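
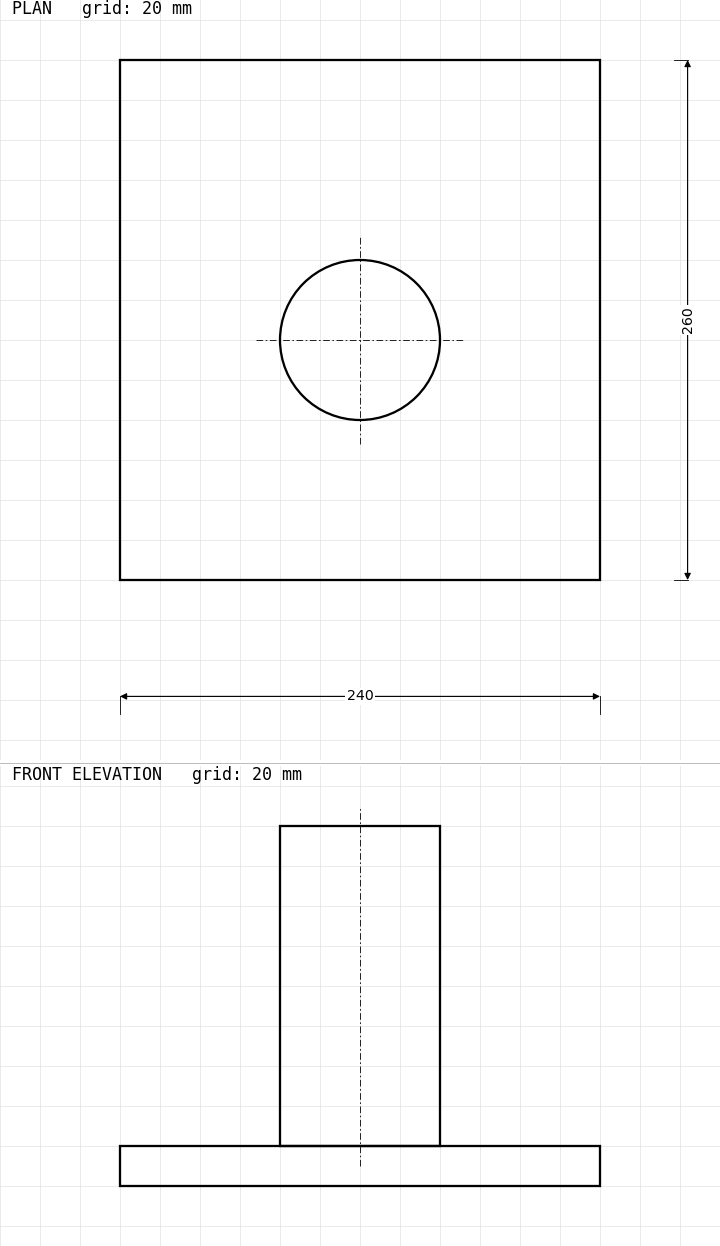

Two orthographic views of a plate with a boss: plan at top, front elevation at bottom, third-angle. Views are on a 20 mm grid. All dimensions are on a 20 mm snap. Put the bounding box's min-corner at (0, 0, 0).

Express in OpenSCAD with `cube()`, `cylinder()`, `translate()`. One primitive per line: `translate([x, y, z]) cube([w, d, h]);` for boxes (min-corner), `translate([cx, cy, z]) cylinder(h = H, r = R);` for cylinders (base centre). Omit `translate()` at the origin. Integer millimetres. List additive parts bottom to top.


cube([240, 260, 20]);
translate([120, 120, 20]) cylinder(h = 160, r = 40);


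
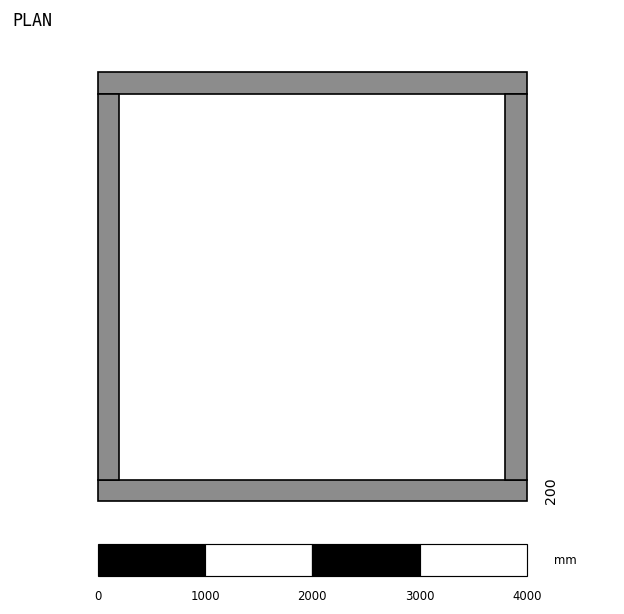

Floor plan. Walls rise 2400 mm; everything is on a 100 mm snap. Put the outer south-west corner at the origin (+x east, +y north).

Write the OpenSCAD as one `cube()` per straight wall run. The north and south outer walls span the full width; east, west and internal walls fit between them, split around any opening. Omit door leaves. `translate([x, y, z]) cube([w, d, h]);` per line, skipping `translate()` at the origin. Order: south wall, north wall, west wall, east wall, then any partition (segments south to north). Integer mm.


cube([4000, 200, 2400]);
translate([0, 3800, 0]) cube([4000, 200, 2400]);
translate([0, 200, 0]) cube([200, 3600, 2400]);
translate([3800, 200, 0]) cube([200, 3600, 2400]);


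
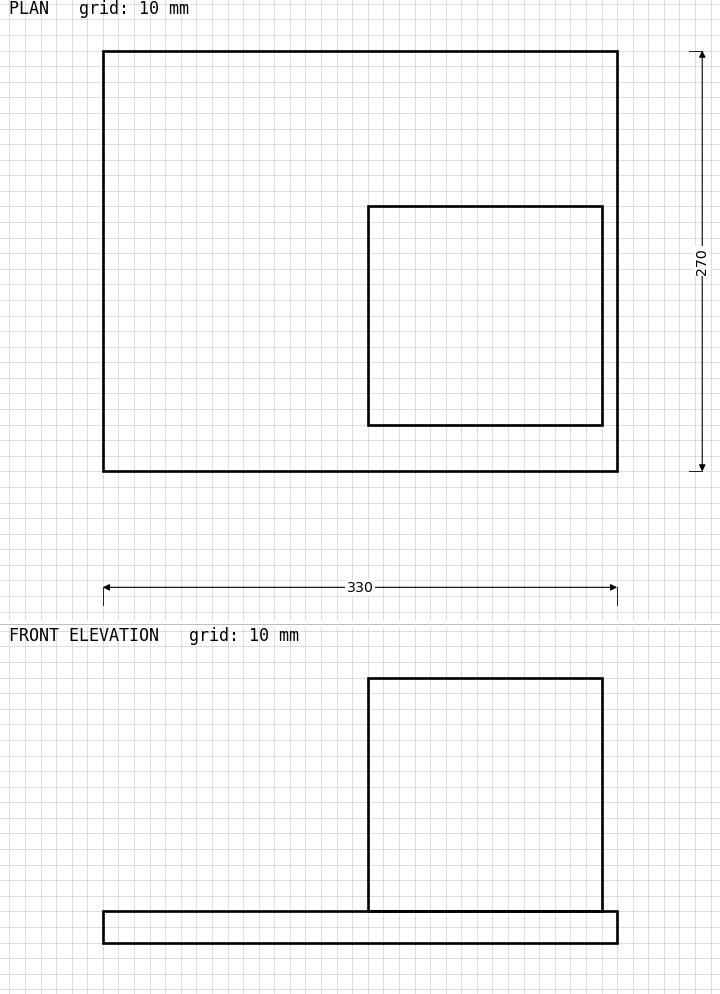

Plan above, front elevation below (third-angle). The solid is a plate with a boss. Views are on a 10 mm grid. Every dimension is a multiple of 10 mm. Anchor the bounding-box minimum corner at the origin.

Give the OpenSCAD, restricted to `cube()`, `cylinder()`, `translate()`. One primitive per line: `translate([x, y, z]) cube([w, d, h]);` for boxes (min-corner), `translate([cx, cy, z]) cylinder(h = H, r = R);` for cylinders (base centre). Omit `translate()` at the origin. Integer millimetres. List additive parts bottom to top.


cube([330, 270, 20]);
translate([170, 30, 20]) cube([150, 140, 150]);


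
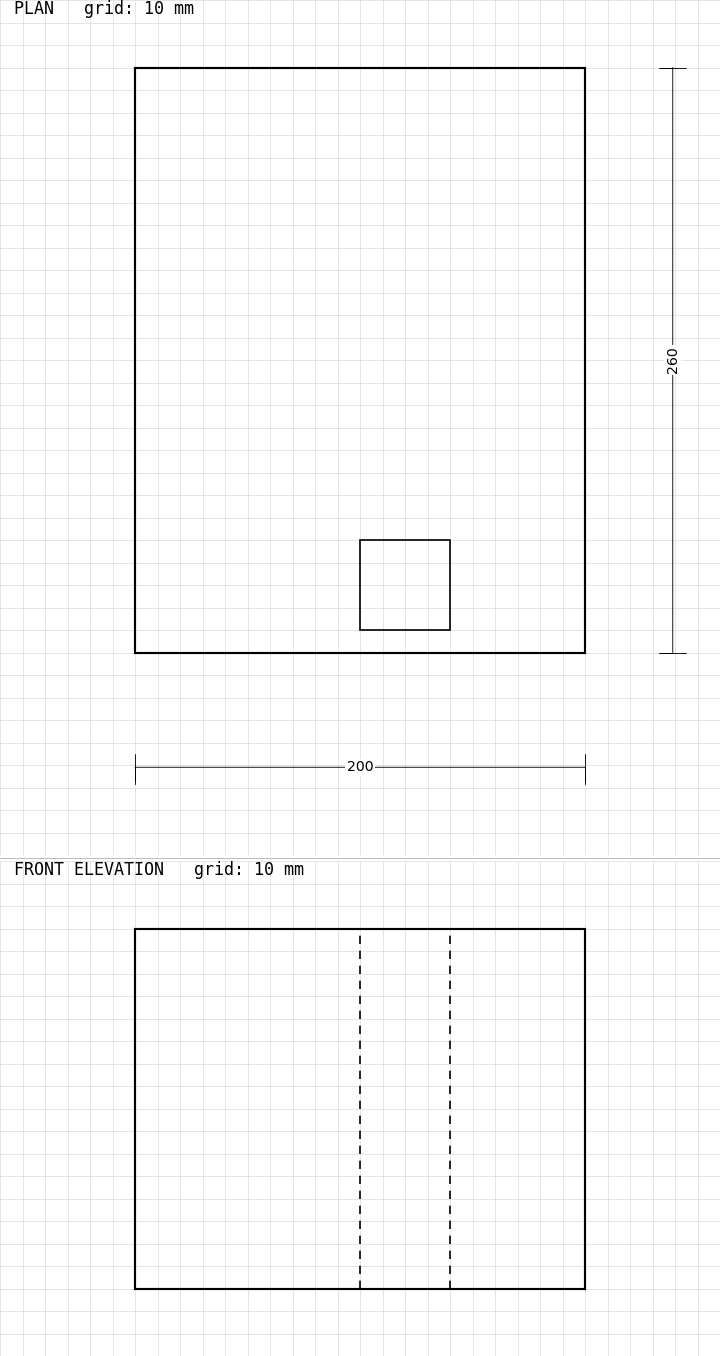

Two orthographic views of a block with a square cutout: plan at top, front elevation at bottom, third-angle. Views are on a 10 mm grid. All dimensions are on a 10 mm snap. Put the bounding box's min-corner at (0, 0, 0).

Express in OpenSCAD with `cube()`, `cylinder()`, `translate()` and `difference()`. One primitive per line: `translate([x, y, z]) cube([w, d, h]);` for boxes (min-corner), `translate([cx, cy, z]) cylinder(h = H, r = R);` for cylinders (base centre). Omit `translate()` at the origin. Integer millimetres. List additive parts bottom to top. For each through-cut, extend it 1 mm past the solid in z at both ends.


difference() {
  cube([200, 260, 160]);
  translate([100, 10, -1]) cube([40, 40, 162]);
}


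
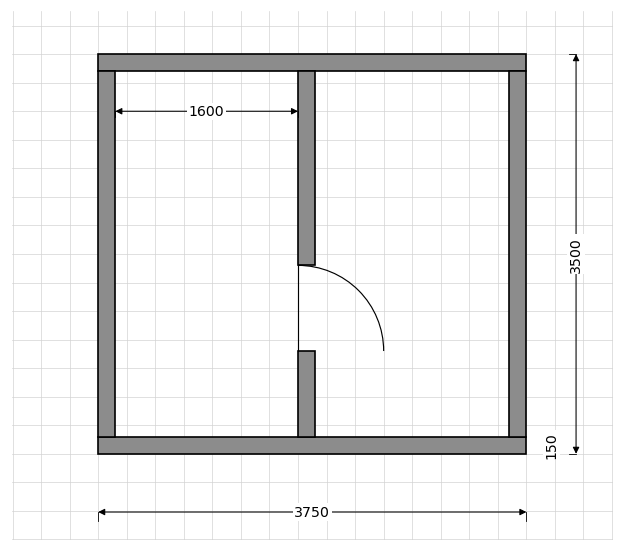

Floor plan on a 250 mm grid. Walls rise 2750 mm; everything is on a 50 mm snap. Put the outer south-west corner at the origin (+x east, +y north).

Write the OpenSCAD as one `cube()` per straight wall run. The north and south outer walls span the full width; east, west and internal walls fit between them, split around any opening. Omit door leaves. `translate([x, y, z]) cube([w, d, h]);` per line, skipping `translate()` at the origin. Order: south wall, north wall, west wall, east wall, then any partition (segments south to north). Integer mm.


cube([3750, 150, 2750]);
translate([0, 3350, 0]) cube([3750, 150, 2750]);
translate([0, 150, 0]) cube([150, 3200, 2750]);
translate([3600, 150, 0]) cube([150, 3200, 2750]);
translate([1750, 150, 0]) cube([150, 750, 2750]);
translate([1750, 1650, 0]) cube([150, 1700, 2750]);


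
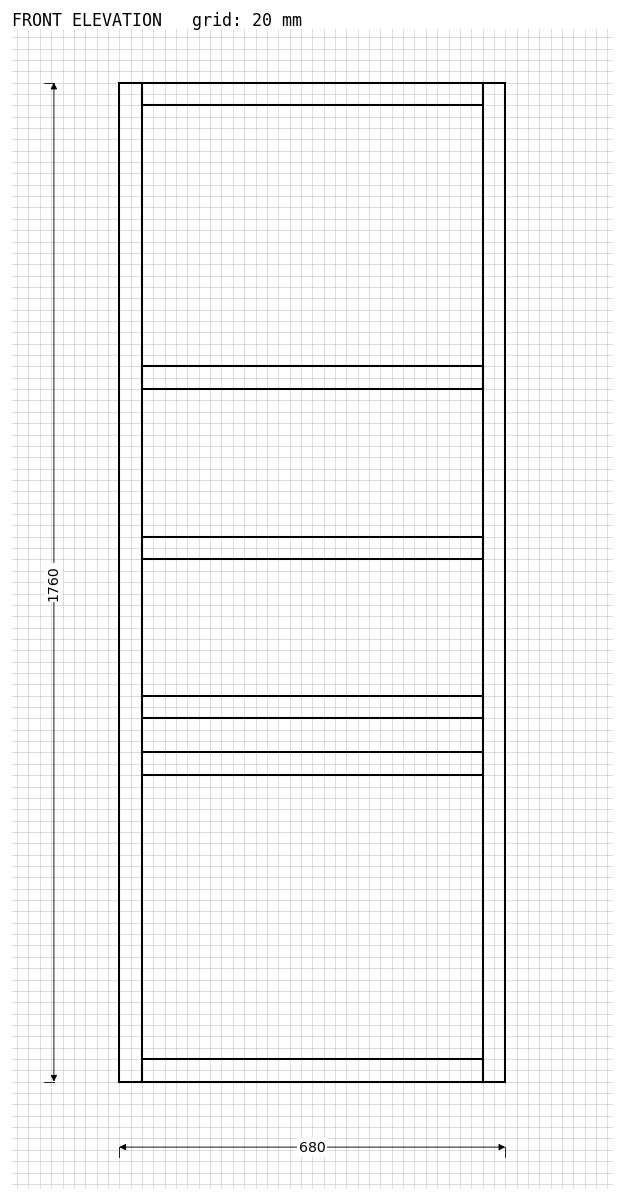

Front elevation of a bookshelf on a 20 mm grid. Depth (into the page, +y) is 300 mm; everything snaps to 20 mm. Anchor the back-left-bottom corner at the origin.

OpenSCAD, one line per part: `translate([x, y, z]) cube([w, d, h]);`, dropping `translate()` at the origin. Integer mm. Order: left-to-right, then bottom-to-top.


cube([40, 300, 1760]);
translate([40, 0, 0]) cube([600, 300, 40]);
translate([40, 0, 540]) cube([600, 300, 40]);
translate([40, 0, 640]) cube([600, 300, 40]);
translate([40, 0, 920]) cube([600, 300, 40]);
translate([40, 0, 1220]) cube([600, 300, 40]);
translate([40, 0, 1720]) cube([600, 300, 40]);
translate([640, 0, 0]) cube([40, 300, 1760]);


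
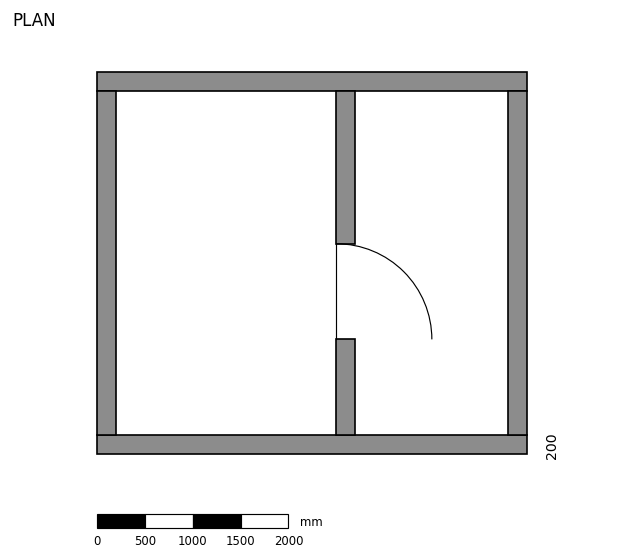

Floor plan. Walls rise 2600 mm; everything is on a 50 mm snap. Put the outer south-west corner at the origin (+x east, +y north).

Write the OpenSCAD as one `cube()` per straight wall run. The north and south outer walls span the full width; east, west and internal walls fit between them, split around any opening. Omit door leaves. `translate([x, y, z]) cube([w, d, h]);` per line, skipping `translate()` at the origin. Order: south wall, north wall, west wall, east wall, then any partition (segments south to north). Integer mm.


cube([4500, 200, 2600]);
translate([0, 3800, 0]) cube([4500, 200, 2600]);
translate([0, 200, 0]) cube([200, 3600, 2600]);
translate([4300, 200, 0]) cube([200, 3600, 2600]);
translate([2500, 200, 0]) cube([200, 1000, 2600]);
translate([2500, 2200, 0]) cube([200, 1600, 2600]);


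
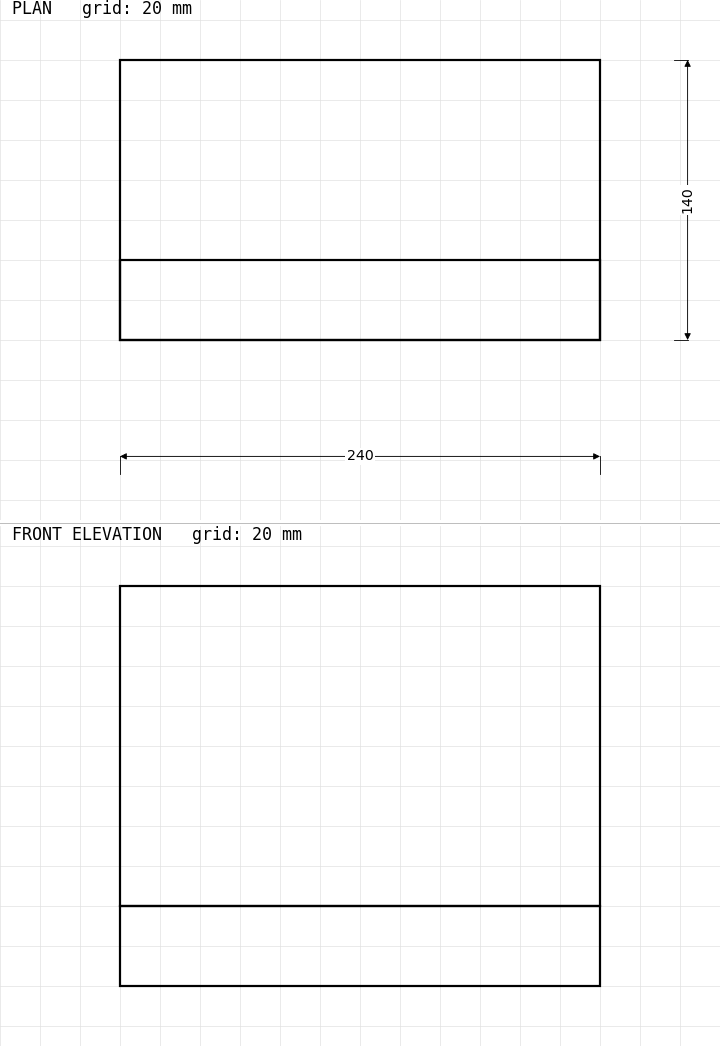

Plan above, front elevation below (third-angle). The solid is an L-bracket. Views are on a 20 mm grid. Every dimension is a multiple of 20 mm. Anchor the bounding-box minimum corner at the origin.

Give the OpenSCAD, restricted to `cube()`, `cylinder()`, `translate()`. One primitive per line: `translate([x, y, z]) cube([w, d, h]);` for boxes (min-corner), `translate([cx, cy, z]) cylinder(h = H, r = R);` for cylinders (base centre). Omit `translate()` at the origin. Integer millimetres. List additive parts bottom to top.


cube([240, 140, 40]);
translate([0, 0, 40]) cube([240, 40, 160]);


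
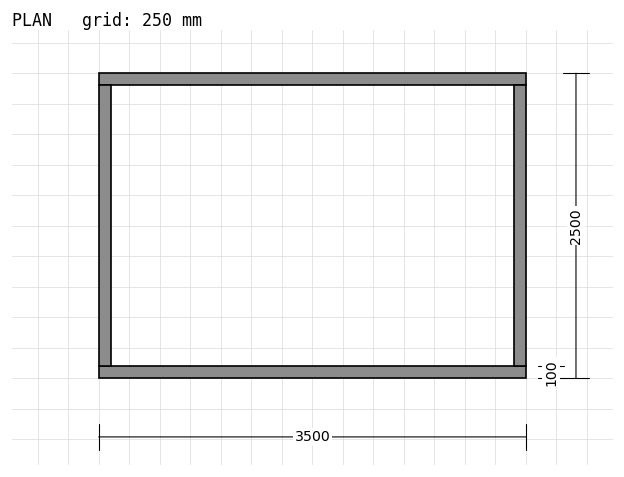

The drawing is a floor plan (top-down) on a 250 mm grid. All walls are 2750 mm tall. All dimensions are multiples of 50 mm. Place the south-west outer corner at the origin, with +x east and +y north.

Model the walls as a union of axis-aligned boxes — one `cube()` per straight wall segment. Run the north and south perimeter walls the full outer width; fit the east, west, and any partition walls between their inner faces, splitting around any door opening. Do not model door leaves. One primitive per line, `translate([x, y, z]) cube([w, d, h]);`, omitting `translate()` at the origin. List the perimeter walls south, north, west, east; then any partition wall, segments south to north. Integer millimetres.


cube([3500, 100, 2750]);
translate([0, 2400, 0]) cube([3500, 100, 2750]);
translate([0, 100, 0]) cube([100, 2300, 2750]);
translate([3400, 100, 0]) cube([100, 2300, 2750]);


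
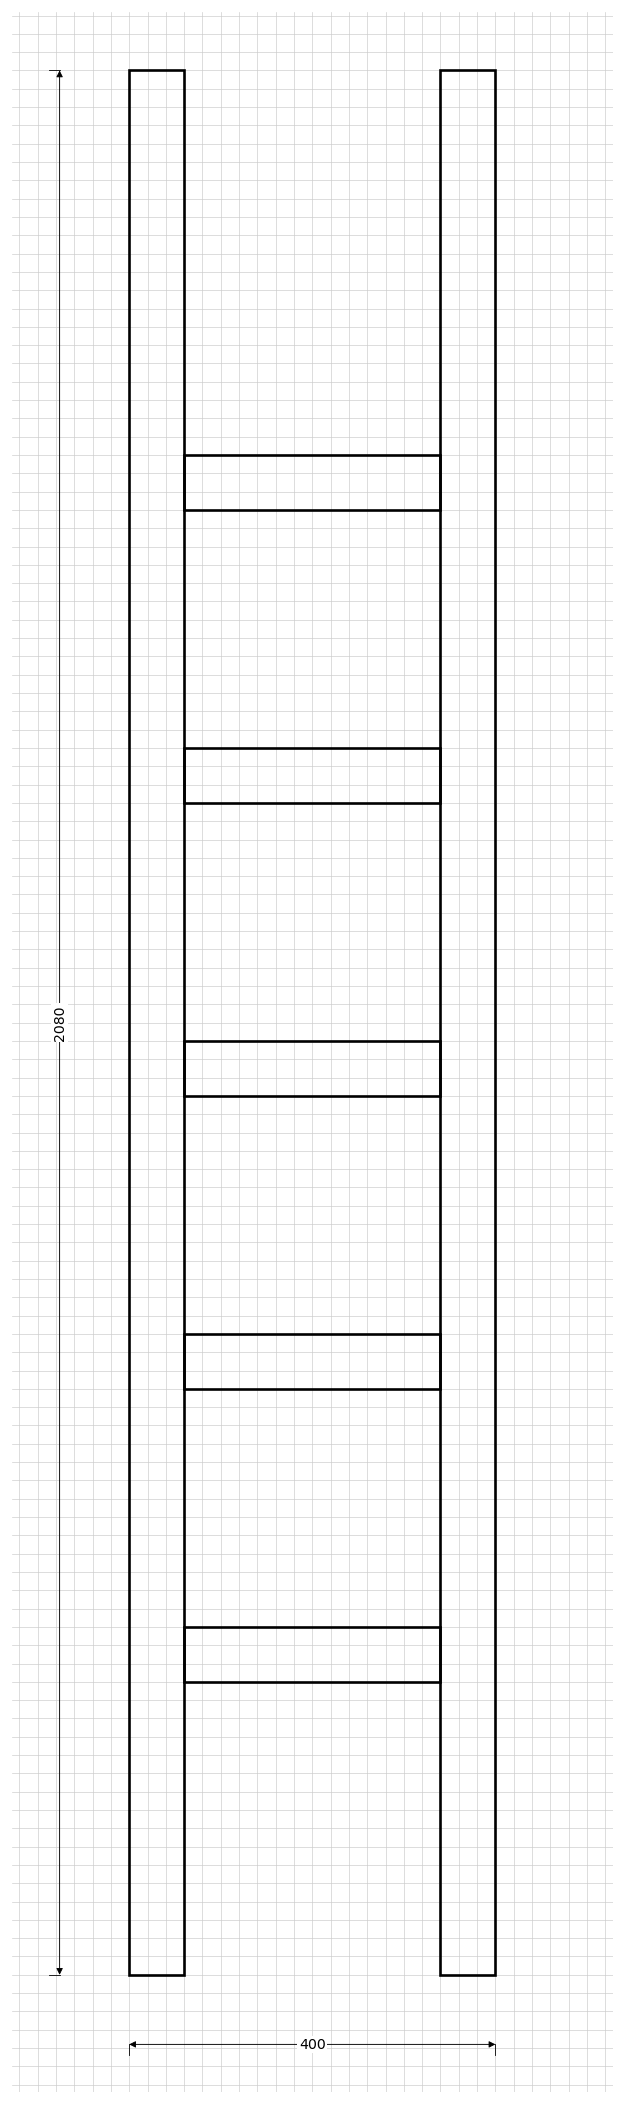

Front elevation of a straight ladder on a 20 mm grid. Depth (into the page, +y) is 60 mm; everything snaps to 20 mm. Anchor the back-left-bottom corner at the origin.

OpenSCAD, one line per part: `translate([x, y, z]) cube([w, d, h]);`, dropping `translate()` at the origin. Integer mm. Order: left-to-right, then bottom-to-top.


cube([60, 60, 2080]);
translate([60, 0, 320]) cube([280, 60, 60]);
translate([60, 0, 640]) cube([280, 60, 60]);
translate([60, 0, 960]) cube([280, 60, 60]);
translate([60, 0, 1280]) cube([280, 60, 60]);
translate([60, 0, 1600]) cube([280, 60, 60]);
translate([340, 0, 0]) cube([60, 60, 2080]);


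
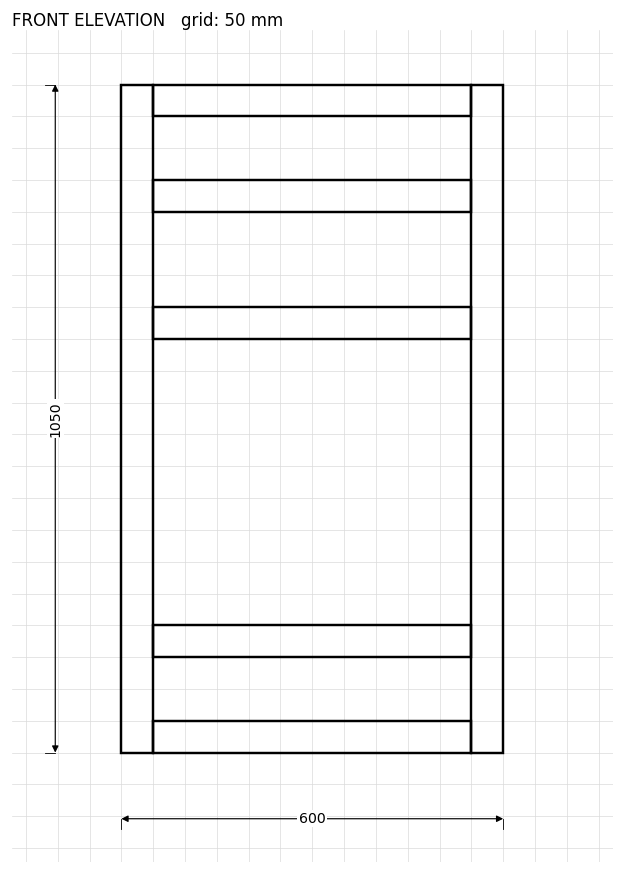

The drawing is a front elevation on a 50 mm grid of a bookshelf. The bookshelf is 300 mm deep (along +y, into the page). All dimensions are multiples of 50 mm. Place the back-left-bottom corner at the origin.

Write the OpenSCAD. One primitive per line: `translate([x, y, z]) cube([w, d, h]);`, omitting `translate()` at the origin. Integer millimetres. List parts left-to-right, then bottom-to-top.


cube([50, 300, 1050]);
translate([50, 0, 0]) cube([500, 300, 50]);
translate([50, 0, 150]) cube([500, 300, 50]);
translate([50, 0, 650]) cube([500, 300, 50]);
translate([50, 0, 850]) cube([500, 300, 50]);
translate([50, 0, 1000]) cube([500, 300, 50]);
translate([550, 0, 0]) cube([50, 300, 1050]);


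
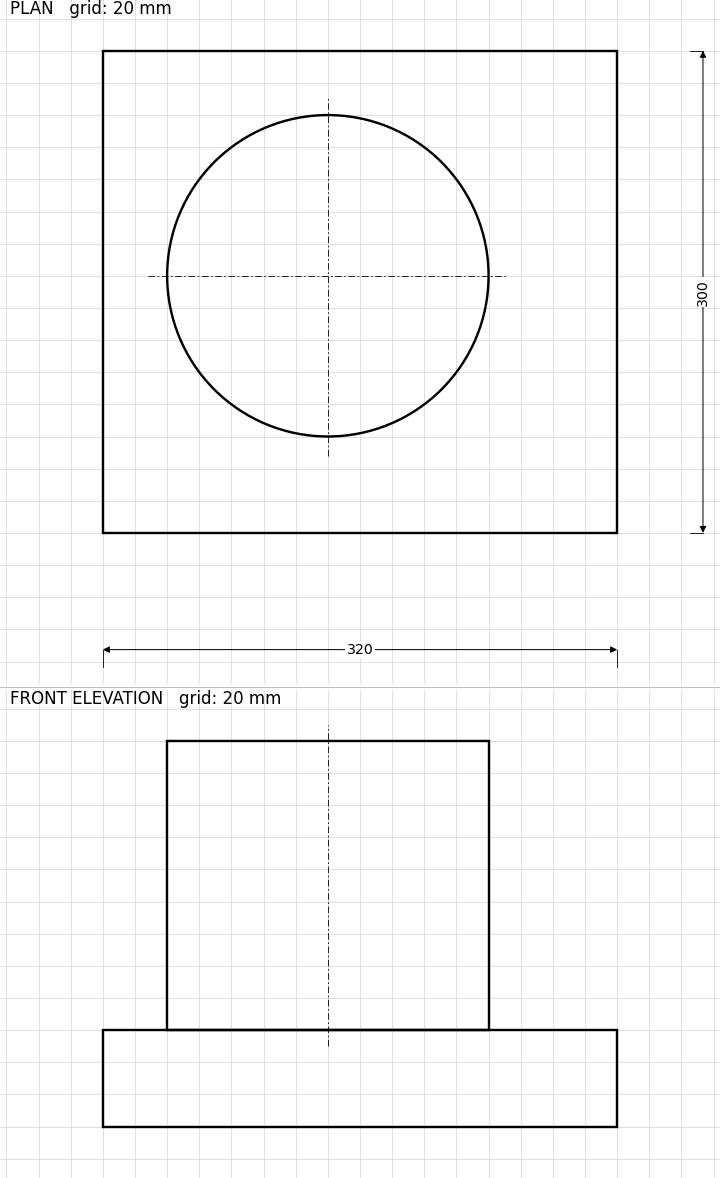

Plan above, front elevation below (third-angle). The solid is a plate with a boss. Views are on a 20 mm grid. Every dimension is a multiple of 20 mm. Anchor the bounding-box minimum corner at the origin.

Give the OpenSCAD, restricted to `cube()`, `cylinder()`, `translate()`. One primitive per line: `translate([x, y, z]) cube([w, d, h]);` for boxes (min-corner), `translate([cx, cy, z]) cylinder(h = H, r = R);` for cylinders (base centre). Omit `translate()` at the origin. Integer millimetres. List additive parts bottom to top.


cube([320, 300, 60]);
translate([140, 160, 60]) cylinder(h = 180, r = 100);


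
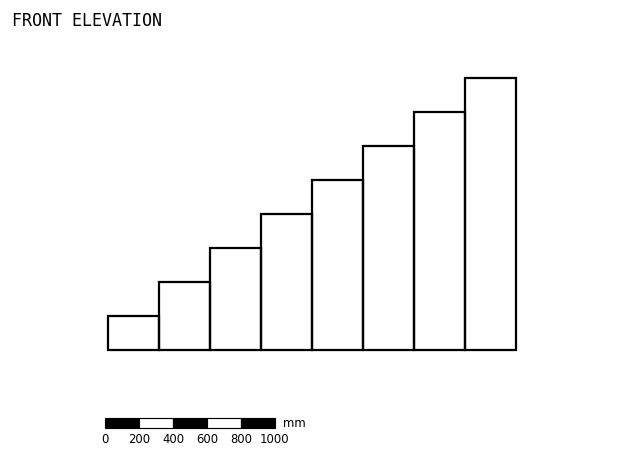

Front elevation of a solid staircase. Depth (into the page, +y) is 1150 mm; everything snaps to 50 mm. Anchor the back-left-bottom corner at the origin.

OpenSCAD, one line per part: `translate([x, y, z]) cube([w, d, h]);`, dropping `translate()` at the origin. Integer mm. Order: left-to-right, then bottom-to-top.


cube([300, 1150, 200]);
translate([300, 0, 0]) cube([300, 1150, 400]);
translate([600, 0, 0]) cube([300, 1150, 600]);
translate([900, 0, 0]) cube([300, 1150, 800]);
translate([1200, 0, 0]) cube([300, 1150, 1000]);
translate([1500, 0, 0]) cube([300, 1150, 1200]);
translate([1800, 0, 0]) cube([300, 1150, 1400]);
translate([2100, 0, 0]) cube([300, 1150, 1600]);


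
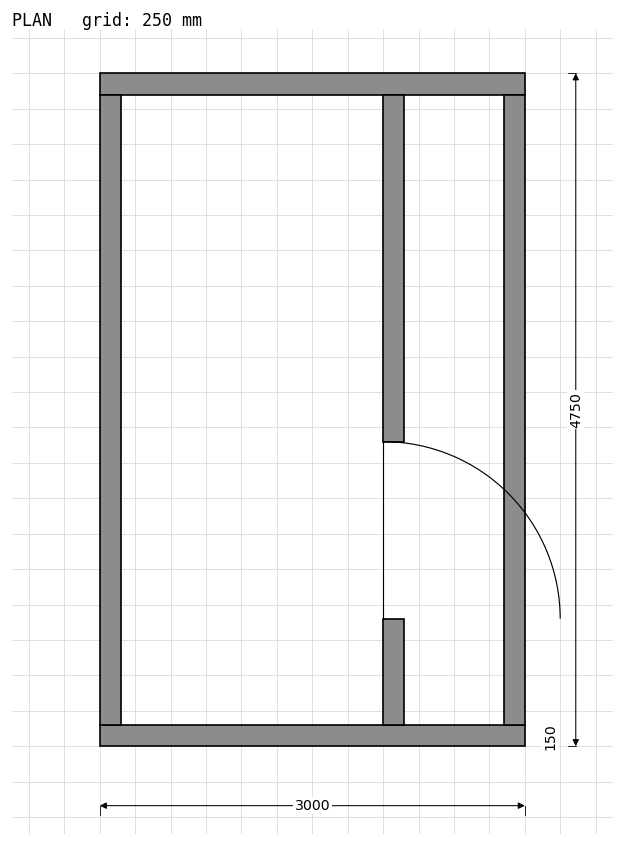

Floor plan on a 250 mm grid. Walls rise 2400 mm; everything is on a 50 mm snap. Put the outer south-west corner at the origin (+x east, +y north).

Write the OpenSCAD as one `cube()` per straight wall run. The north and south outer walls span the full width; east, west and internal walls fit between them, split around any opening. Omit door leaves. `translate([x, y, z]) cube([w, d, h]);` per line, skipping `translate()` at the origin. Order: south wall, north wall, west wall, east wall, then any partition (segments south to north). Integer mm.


cube([3000, 150, 2400]);
translate([0, 4600, 0]) cube([3000, 150, 2400]);
translate([0, 150, 0]) cube([150, 4450, 2400]);
translate([2850, 150, 0]) cube([150, 4450, 2400]);
translate([2000, 150, 0]) cube([150, 750, 2400]);
translate([2000, 2150, 0]) cube([150, 2450, 2400]);


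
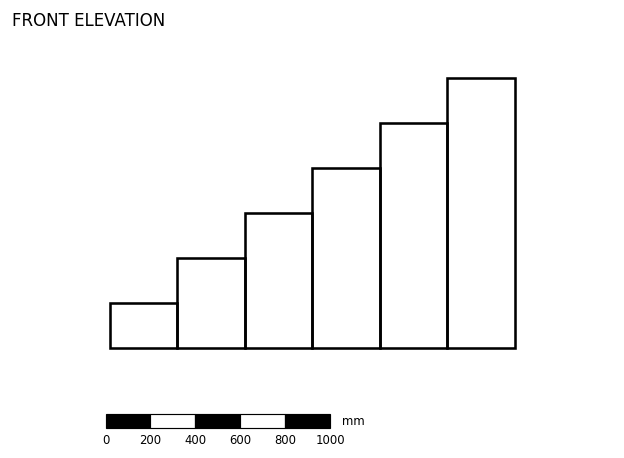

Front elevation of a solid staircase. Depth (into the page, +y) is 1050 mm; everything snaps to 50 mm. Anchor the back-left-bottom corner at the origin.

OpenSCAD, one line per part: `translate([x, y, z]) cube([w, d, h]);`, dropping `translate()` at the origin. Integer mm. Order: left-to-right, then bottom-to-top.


cube([300, 1050, 200]);
translate([300, 0, 0]) cube([300, 1050, 400]);
translate([600, 0, 0]) cube([300, 1050, 600]);
translate([900, 0, 0]) cube([300, 1050, 800]);
translate([1200, 0, 0]) cube([300, 1050, 1000]);
translate([1500, 0, 0]) cube([300, 1050, 1200]);


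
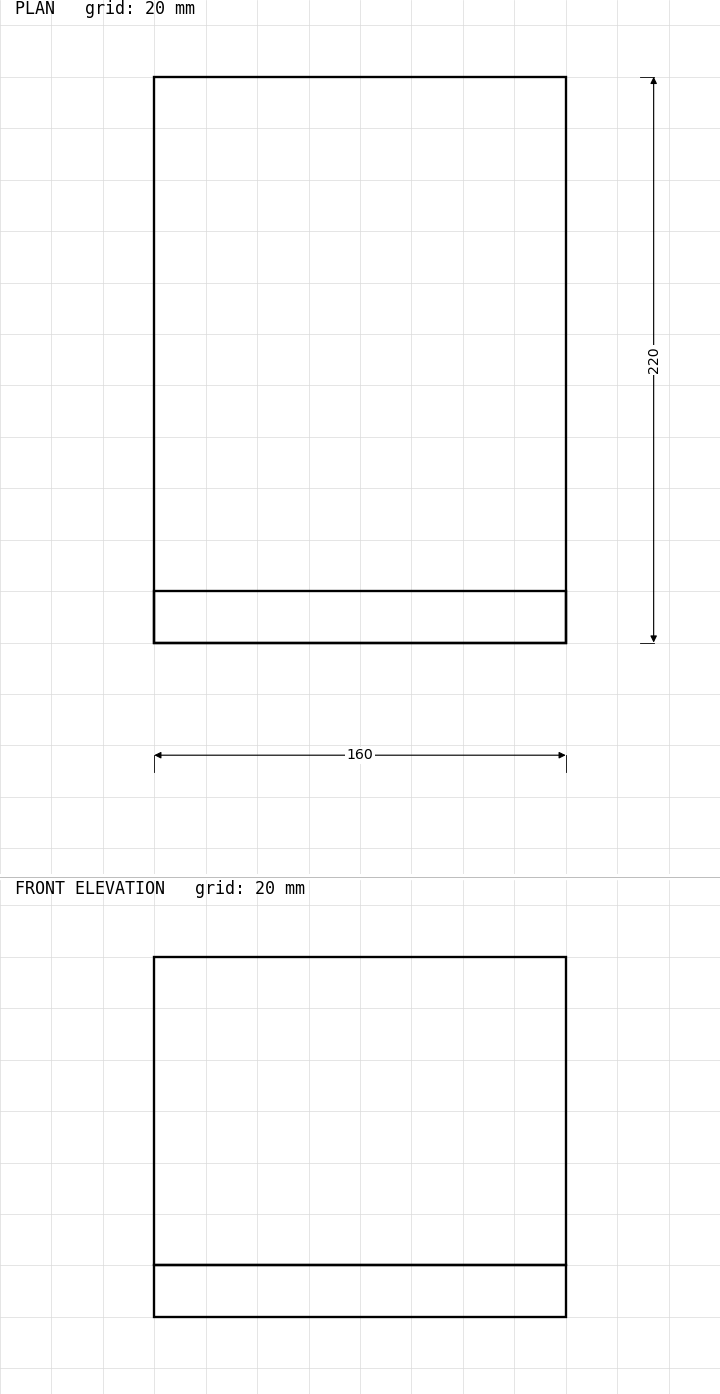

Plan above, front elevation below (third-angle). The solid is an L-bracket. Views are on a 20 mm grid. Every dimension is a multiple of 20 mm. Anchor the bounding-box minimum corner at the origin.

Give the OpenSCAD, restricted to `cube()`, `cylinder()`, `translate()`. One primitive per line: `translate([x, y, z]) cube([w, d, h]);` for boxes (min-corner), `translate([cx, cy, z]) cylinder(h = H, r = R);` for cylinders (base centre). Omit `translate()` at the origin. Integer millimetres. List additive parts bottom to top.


cube([160, 220, 20]);
translate([0, 0, 20]) cube([160, 20, 120]);


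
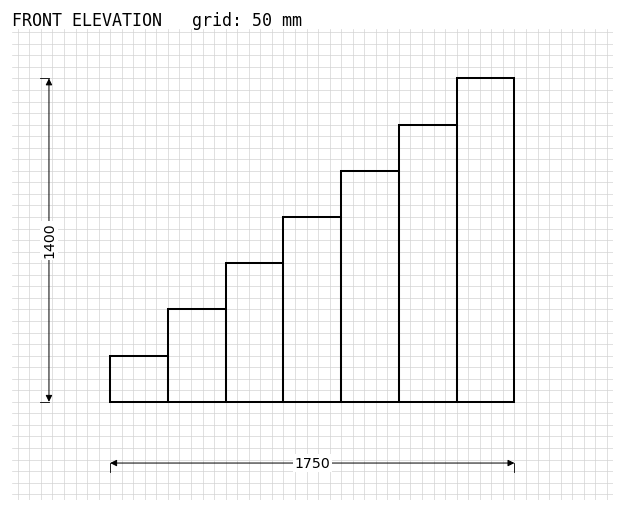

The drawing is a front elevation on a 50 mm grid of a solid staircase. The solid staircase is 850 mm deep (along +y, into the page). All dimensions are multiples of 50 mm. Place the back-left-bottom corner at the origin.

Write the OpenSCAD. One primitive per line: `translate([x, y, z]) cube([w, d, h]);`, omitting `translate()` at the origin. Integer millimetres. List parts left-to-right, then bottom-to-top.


cube([250, 850, 200]);
translate([250, 0, 0]) cube([250, 850, 400]);
translate([500, 0, 0]) cube([250, 850, 600]);
translate([750, 0, 0]) cube([250, 850, 800]);
translate([1000, 0, 0]) cube([250, 850, 1000]);
translate([1250, 0, 0]) cube([250, 850, 1200]);
translate([1500, 0, 0]) cube([250, 850, 1400]);


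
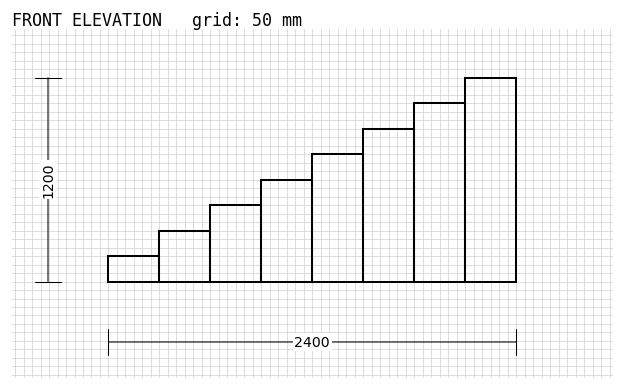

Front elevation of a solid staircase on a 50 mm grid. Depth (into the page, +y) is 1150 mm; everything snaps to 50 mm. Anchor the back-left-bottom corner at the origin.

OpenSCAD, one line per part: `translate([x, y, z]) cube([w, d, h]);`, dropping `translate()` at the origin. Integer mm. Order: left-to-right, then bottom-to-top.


cube([300, 1150, 150]);
translate([300, 0, 0]) cube([300, 1150, 300]);
translate([600, 0, 0]) cube([300, 1150, 450]);
translate([900, 0, 0]) cube([300, 1150, 600]);
translate([1200, 0, 0]) cube([300, 1150, 750]);
translate([1500, 0, 0]) cube([300, 1150, 900]);
translate([1800, 0, 0]) cube([300, 1150, 1050]);
translate([2100, 0, 0]) cube([300, 1150, 1200]);


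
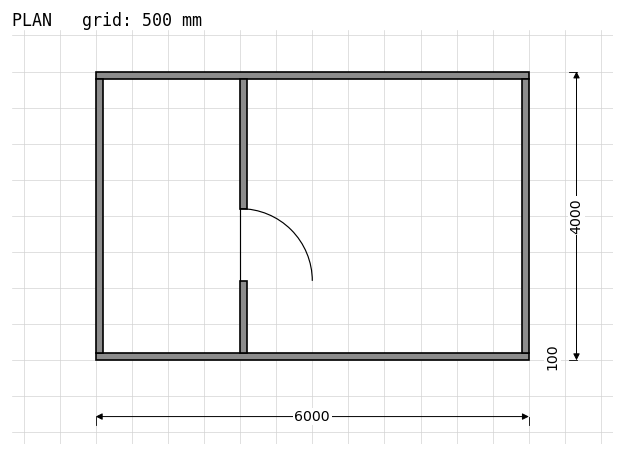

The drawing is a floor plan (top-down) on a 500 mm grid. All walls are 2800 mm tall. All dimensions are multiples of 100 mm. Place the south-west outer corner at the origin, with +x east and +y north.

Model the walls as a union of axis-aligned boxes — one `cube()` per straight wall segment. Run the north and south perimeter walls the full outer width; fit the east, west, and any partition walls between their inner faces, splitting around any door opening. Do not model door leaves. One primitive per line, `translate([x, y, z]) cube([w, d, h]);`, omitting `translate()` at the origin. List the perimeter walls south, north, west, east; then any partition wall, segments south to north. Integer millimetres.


cube([6000, 100, 2800]);
translate([0, 3900, 0]) cube([6000, 100, 2800]);
translate([0, 100, 0]) cube([100, 3800, 2800]);
translate([5900, 100, 0]) cube([100, 3800, 2800]);
translate([2000, 100, 0]) cube([100, 1000, 2800]);
translate([2000, 2100, 0]) cube([100, 1800, 2800]);


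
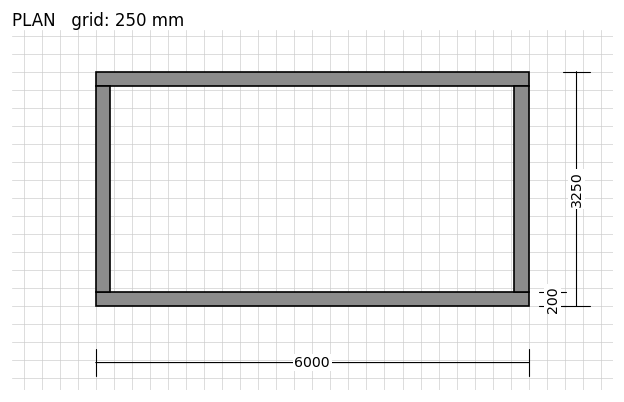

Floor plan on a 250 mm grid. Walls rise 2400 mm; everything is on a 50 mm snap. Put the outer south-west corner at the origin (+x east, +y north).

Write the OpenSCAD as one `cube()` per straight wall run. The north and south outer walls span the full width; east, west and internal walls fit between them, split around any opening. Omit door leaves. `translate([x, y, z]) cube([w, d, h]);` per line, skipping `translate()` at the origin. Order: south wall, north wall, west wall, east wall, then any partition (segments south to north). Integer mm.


cube([6000, 200, 2400]);
translate([0, 3050, 0]) cube([6000, 200, 2400]);
translate([0, 200, 0]) cube([200, 2850, 2400]);
translate([5800, 200, 0]) cube([200, 2850, 2400]);


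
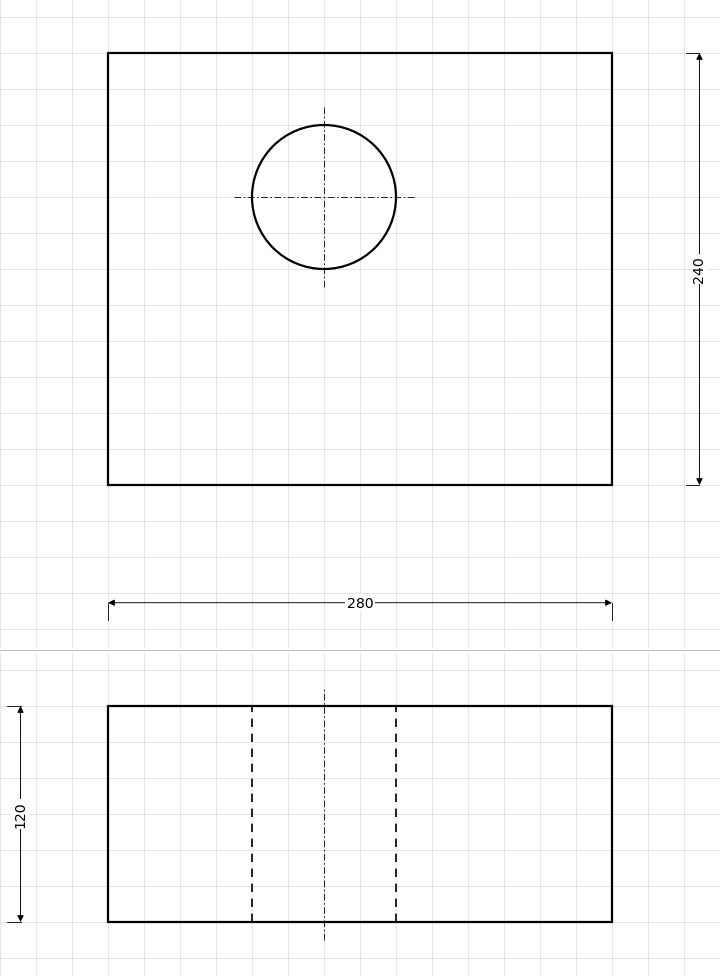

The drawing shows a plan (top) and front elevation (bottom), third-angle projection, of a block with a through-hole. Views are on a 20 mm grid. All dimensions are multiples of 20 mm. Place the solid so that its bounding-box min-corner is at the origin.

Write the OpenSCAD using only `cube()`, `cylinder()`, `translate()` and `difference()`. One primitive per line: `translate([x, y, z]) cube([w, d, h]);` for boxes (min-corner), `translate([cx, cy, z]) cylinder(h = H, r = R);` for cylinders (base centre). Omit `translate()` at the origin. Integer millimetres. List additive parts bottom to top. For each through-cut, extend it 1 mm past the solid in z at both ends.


difference() {
  cube([280, 240, 120]);
  translate([120, 160, -1]) cylinder(h = 122, r = 40);
}


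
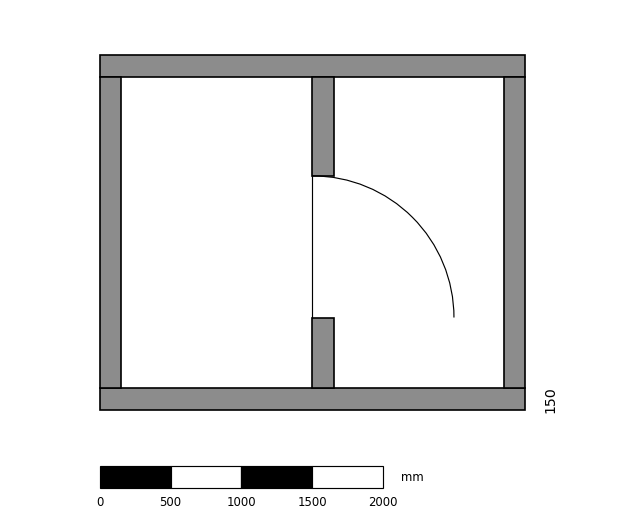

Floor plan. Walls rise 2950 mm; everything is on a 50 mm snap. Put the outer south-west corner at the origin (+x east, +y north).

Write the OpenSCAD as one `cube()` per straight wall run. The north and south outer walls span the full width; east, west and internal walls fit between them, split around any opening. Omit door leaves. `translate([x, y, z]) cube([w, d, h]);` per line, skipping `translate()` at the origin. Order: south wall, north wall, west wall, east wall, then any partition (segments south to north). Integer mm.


cube([3000, 150, 2950]);
translate([0, 2350, 0]) cube([3000, 150, 2950]);
translate([0, 150, 0]) cube([150, 2200, 2950]);
translate([2850, 150, 0]) cube([150, 2200, 2950]);
translate([1500, 150, 0]) cube([150, 500, 2950]);
translate([1500, 1650, 0]) cube([150, 700, 2950]);


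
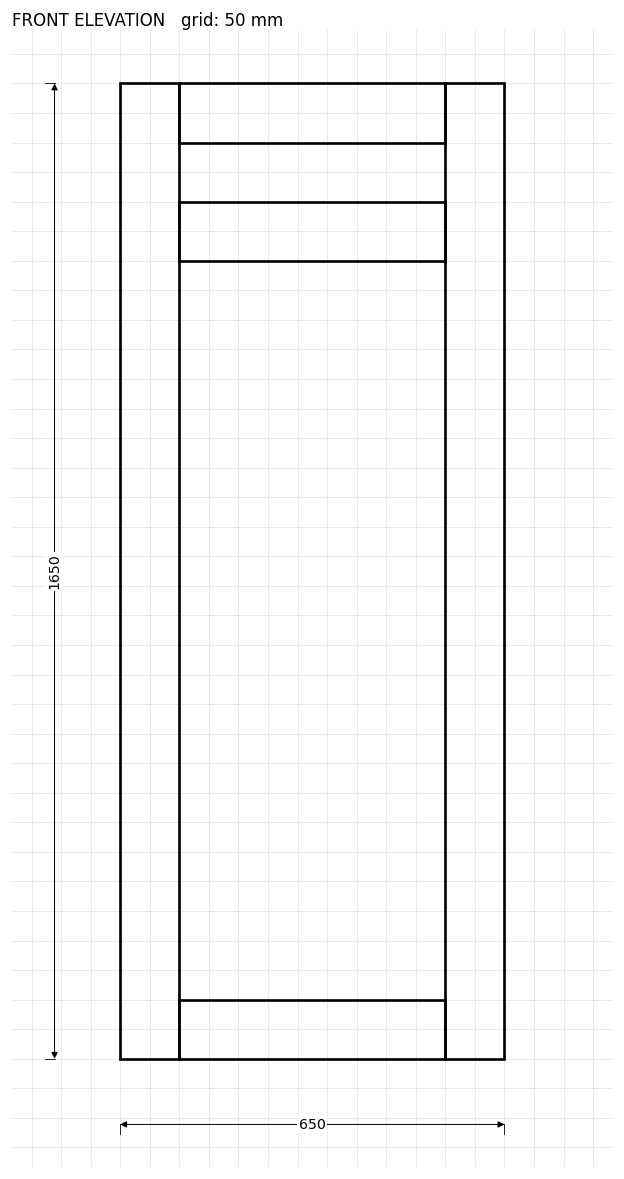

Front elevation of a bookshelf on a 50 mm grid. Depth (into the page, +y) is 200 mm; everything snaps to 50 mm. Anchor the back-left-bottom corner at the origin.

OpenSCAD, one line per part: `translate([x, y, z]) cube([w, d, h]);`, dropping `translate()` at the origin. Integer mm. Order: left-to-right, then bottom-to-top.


cube([100, 200, 1650]);
translate([100, 0, 0]) cube([450, 200, 100]);
translate([100, 0, 1350]) cube([450, 200, 100]);
translate([100, 0, 1550]) cube([450, 200, 100]);
translate([550, 0, 0]) cube([100, 200, 1650]);


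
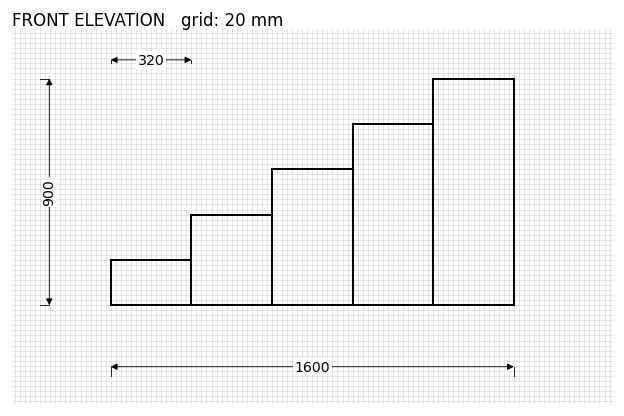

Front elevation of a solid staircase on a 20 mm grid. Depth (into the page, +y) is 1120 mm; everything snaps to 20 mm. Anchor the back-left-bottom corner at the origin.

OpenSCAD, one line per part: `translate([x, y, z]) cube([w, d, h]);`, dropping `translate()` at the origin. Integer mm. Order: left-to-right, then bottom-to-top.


cube([320, 1120, 180]);
translate([320, 0, 0]) cube([320, 1120, 360]);
translate([640, 0, 0]) cube([320, 1120, 540]);
translate([960, 0, 0]) cube([320, 1120, 720]);
translate([1280, 0, 0]) cube([320, 1120, 900]);


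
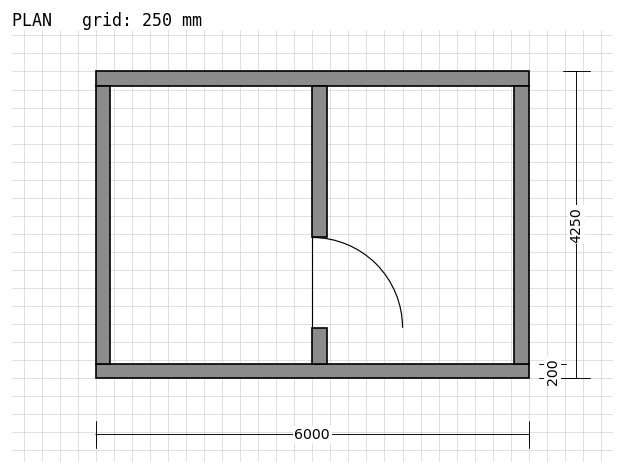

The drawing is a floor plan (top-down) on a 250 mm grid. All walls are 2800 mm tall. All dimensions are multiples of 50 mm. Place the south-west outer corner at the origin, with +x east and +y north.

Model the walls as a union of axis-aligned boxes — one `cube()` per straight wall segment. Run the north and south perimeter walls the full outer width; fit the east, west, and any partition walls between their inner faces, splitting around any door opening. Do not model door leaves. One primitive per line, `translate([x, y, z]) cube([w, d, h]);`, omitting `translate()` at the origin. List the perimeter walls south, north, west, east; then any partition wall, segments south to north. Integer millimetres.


cube([6000, 200, 2800]);
translate([0, 4050, 0]) cube([6000, 200, 2800]);
translate([0, 200, 0]) cube([200, 3850, 2800]);
translate([5800, 200, 0]) cube([200, 3850, 2800]);
translate([3000, 200, 0]) cube([200, 500, 2800]);
translate([3000, 1950, 0]) cube([200, 2100, 2800]);


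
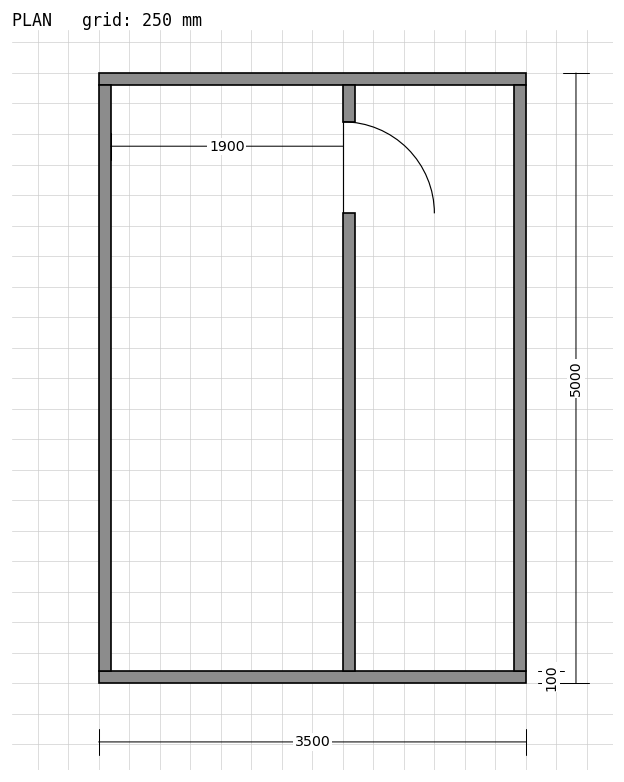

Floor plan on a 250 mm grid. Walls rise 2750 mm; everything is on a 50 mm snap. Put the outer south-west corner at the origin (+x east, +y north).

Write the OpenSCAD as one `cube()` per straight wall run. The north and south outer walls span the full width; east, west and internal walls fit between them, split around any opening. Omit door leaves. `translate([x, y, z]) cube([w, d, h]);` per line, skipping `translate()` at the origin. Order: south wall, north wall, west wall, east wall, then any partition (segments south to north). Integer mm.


cube([3500, 100, 2750]);
translate([0, 4900, 0]) cube([3500, 100, 2750]);
translate([0, 100, 0]) cube([100, 4800, 2750]);
translate([3400, 100, 0]) cube([100, 4800, 2750]);
translate([2000, 100, 0]) cube([100, 3750, 2750]);
translate([2000, 4600, 0]) cube([100, 300, 2750]);


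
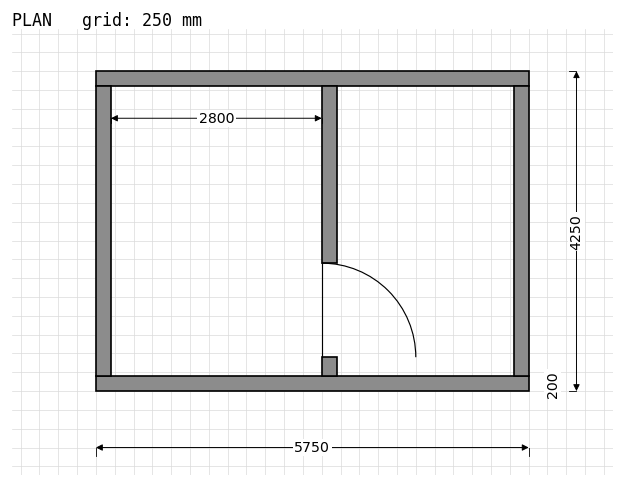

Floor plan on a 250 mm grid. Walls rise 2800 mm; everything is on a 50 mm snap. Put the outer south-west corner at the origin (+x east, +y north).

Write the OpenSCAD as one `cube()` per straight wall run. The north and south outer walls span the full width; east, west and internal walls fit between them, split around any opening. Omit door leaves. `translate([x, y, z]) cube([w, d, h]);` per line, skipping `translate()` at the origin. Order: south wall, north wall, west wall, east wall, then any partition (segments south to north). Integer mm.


cube([5750, 200, 2800]);
translate([0, 4050, 0]) cube([5750, 200, 2800]);
translate([0, 200, 0]) cube([200, 3850, 2800]);
translate([5550, 200, 0]) cube([200, 3850, 2800]);
translate([3000, 200, 0]) cube([200, 250, 2800]);
translate([3000, 1700, 0]) cube([200, 2350, 2800]);


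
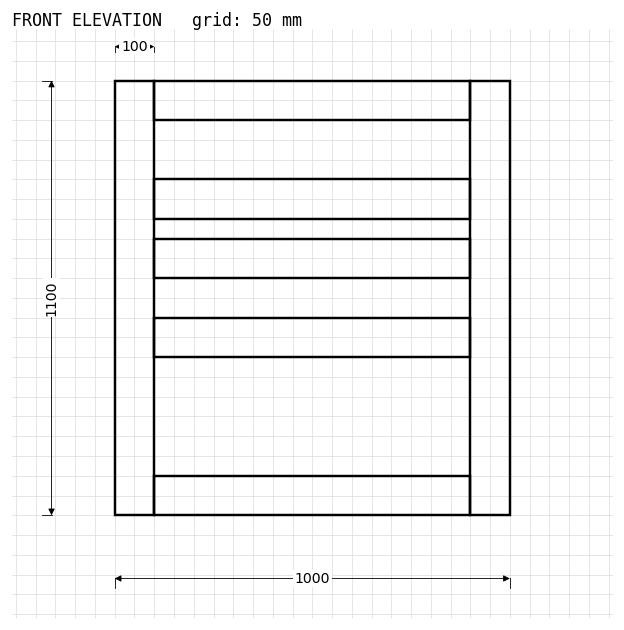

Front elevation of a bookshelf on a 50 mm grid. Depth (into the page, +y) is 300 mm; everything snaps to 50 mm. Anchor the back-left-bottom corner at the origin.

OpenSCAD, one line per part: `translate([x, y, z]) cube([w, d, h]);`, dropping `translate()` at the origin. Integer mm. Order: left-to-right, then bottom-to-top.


cube([100, 300, 1100]);
translate([100, 0, 0]) cube([800, 300, 100]);
translate([100, 0, 400]) cube([800, 300, 100]);
translate([100, 0, 600]) cube([800, 300, 100]);
translate([100, 0, 750]) cube([800, 300, 100]);
translate([100, 0, 1000]) cube([800, 300, 100]);
translate([900, 0, 0]) cube([100, 300, 1100]);


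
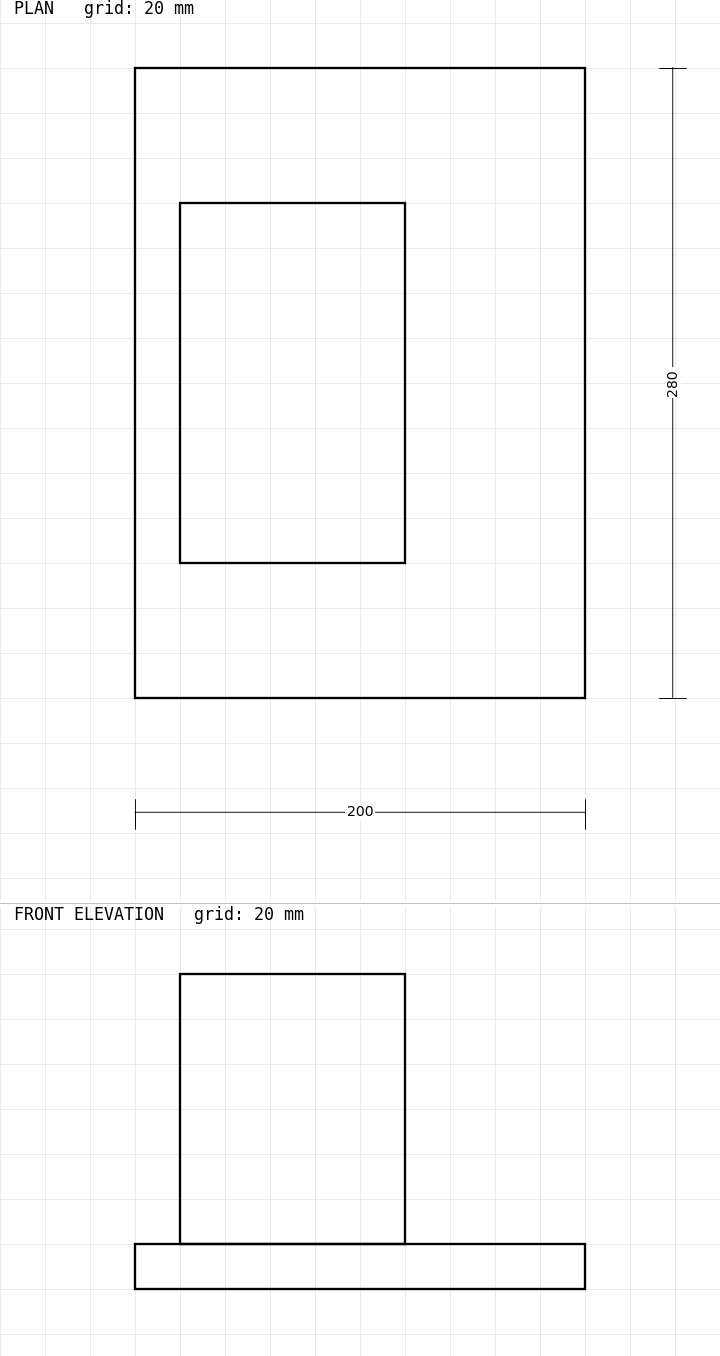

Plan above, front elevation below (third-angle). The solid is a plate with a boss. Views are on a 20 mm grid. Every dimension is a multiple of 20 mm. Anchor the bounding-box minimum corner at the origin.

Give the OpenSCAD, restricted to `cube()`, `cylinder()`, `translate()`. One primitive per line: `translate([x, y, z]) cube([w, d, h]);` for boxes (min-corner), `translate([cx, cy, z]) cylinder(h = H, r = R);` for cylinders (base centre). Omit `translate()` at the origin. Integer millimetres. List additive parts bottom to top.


cube([200, 280, 20]);
translate([20, 60, 20]) cube([100, 160, 120]);


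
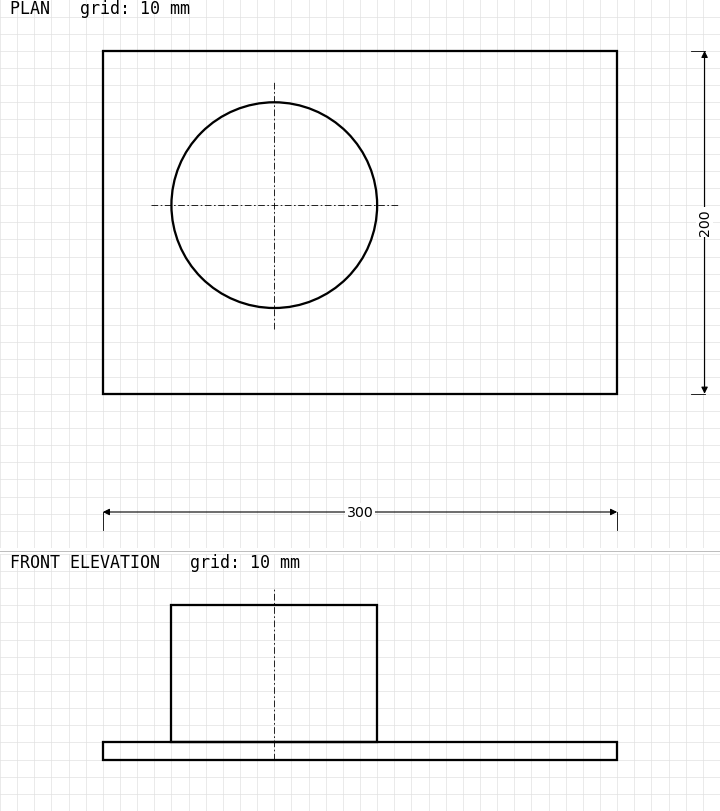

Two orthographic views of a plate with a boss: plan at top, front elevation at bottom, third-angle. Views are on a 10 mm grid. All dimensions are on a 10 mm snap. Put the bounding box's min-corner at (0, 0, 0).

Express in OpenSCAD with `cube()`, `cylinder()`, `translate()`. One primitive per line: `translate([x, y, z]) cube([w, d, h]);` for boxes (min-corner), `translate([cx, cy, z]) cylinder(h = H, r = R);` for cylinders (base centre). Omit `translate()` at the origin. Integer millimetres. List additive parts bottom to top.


cube([300, 200, 10]);
translate([100, 110, 10]) cylinder(h = 80, r = 60);


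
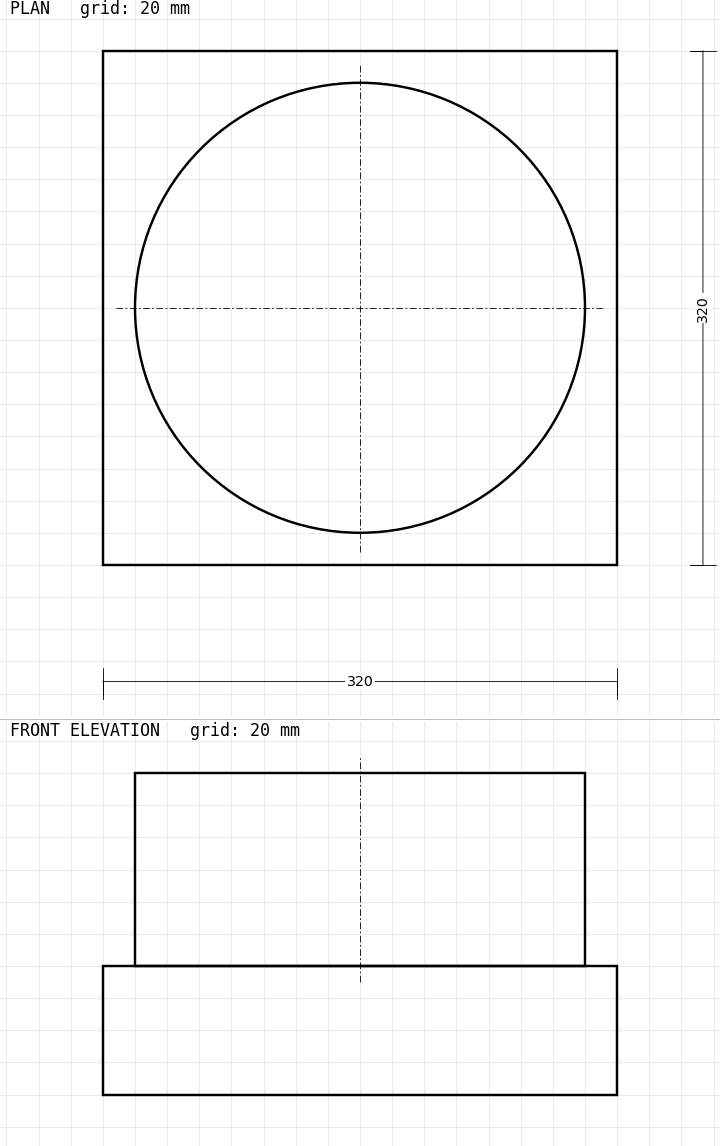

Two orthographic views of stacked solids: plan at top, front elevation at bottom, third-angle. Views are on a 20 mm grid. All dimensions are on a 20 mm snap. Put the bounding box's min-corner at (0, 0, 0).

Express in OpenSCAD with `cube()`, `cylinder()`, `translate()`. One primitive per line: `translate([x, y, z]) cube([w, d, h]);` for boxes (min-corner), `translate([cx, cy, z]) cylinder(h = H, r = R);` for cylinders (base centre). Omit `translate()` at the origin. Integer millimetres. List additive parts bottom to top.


cube([320, 320, 80]);
translate([160, 160, 80]) cylinder(h = 120, r = 140);


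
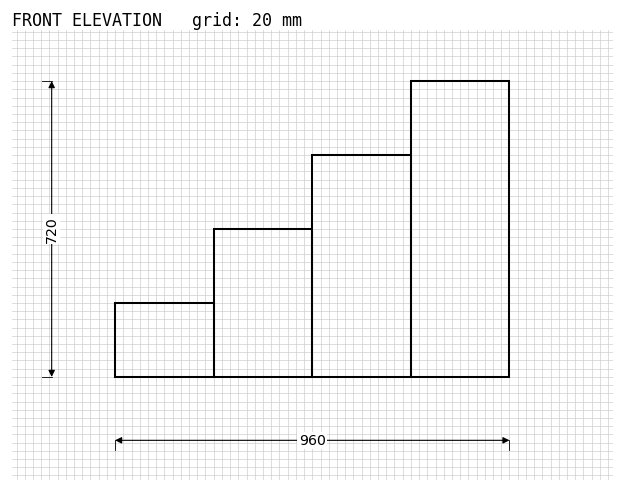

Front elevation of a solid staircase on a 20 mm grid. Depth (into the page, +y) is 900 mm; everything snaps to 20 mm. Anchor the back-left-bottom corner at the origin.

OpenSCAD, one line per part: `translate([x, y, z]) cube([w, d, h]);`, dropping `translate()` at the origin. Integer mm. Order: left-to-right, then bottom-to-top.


cube([240, 900, 180]);
translate([240, 0, 0]) cube([240, 900, 360]);
translate([480, 0, 0]) cube([240, 900, 540]);
translate([720, 0, 0]) cube([240, 900, 720]);


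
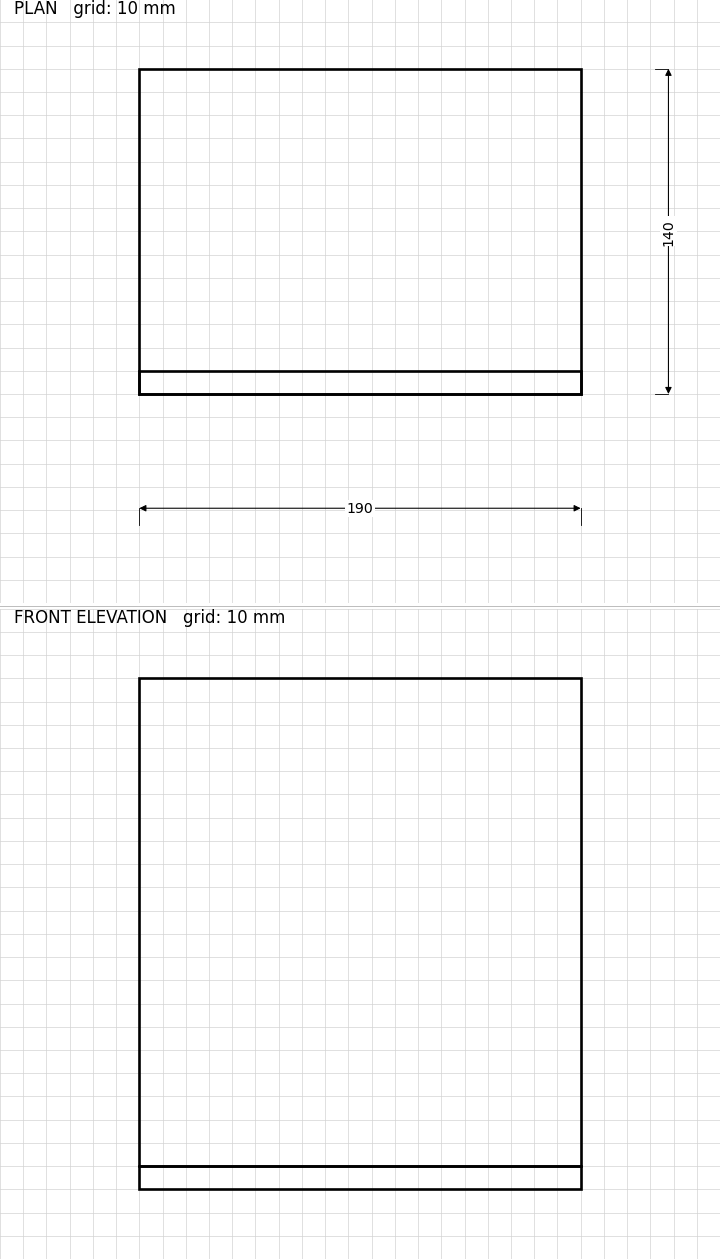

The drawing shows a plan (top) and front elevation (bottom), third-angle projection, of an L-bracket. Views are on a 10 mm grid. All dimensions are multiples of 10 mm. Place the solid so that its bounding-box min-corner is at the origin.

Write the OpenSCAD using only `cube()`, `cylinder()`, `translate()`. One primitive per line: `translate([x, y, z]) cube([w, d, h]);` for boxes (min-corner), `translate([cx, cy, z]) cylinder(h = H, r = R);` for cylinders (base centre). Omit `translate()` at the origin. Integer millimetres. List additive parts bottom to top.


cube([190, 140, 10]);
translate([0, 0, 10]) cube([190, 10, 210]);


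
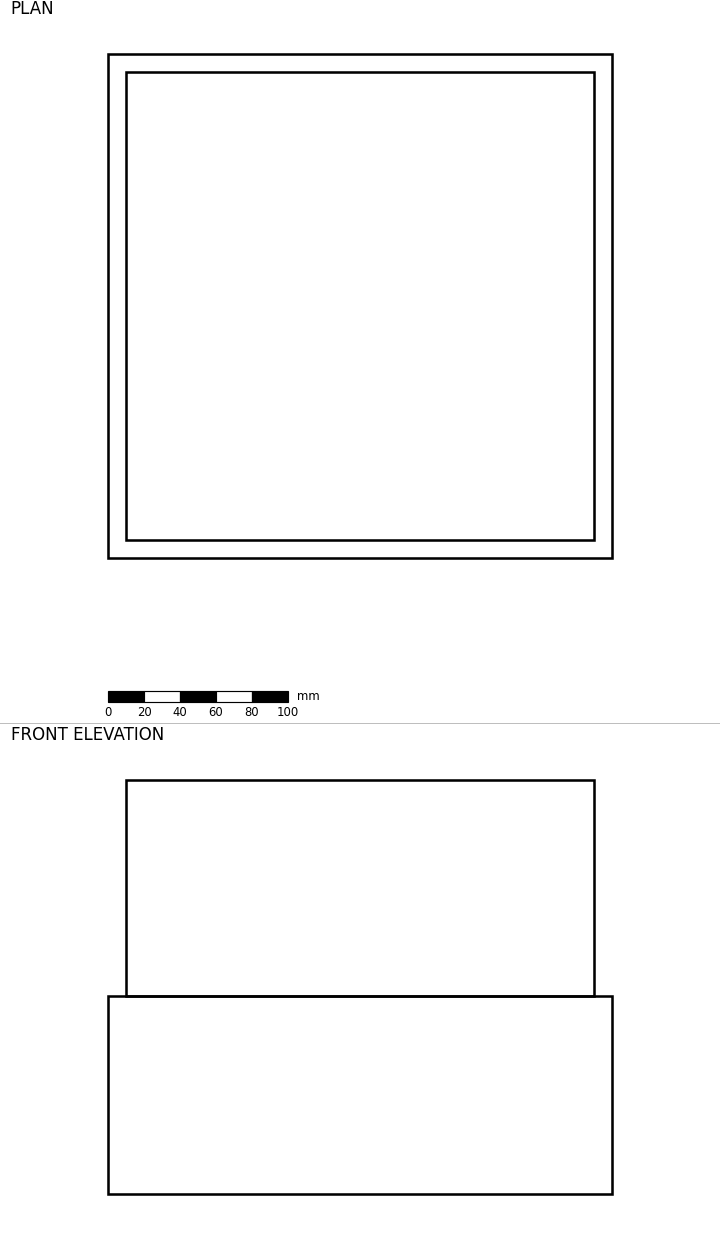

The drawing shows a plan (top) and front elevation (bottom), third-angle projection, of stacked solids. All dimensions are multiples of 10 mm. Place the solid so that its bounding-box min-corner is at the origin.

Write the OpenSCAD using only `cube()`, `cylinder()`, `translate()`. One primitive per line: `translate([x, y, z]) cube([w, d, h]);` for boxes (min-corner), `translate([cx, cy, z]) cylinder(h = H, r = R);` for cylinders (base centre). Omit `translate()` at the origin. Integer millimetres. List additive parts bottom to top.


cube([280, 280, 110]);
translate([10, 10, 110]) cube([260, 260, 120]);


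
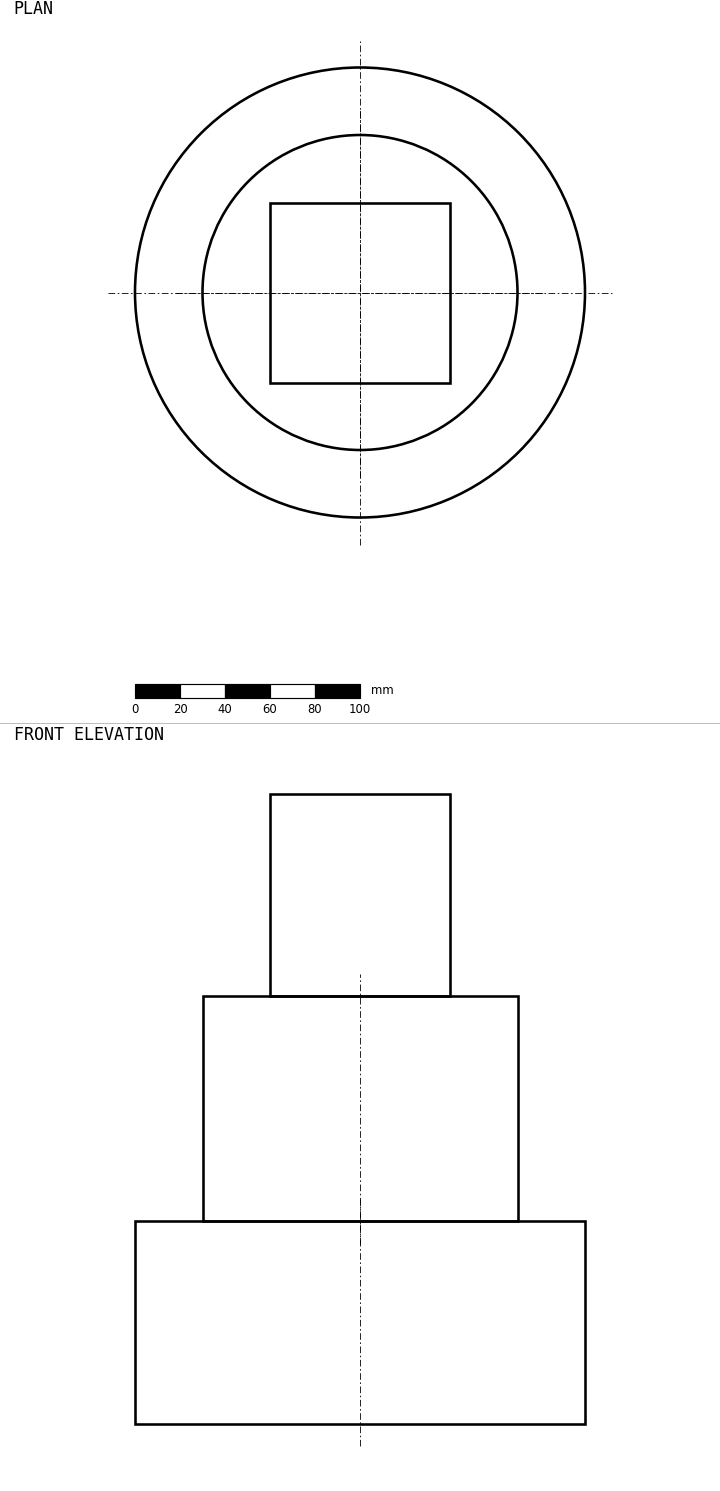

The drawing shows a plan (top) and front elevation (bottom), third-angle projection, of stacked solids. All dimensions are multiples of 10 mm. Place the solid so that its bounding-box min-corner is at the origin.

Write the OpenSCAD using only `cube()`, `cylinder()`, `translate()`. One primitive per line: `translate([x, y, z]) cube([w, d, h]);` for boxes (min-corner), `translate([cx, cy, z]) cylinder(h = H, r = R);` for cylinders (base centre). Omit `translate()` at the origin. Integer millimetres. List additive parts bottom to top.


translate([100, 100, 0]) cylinder(h = 90, r = 100);
translate([100, 100, 90]) cylinder(h = 100, r = 70);
translate([60, 60, 190]) cube([80, 80, 90]);


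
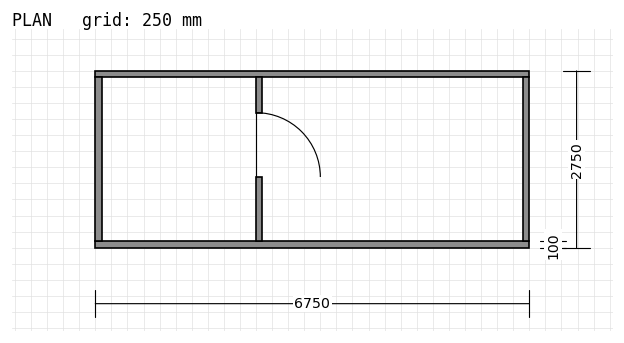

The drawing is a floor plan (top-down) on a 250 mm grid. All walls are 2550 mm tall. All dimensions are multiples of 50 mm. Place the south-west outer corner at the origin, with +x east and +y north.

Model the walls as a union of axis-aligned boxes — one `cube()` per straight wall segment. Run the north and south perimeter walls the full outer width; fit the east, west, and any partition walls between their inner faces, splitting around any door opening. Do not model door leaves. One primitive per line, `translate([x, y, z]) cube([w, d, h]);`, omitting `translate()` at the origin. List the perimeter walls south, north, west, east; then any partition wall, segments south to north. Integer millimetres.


cube([6750, 100, 2550]);
translate([0, 2650, 0]) cube([6750, 100, 2550]);
translate([0, 100, 0]) cube([100, 2550, 2550]);
translate([6650, 100, 0]) cube([100, 2550, 2550]);
translate([2500, 100, 0]) cube([100, 1000, 2550]);
translate([2500, 2100, 0]) cube([100, 550, 2550]);


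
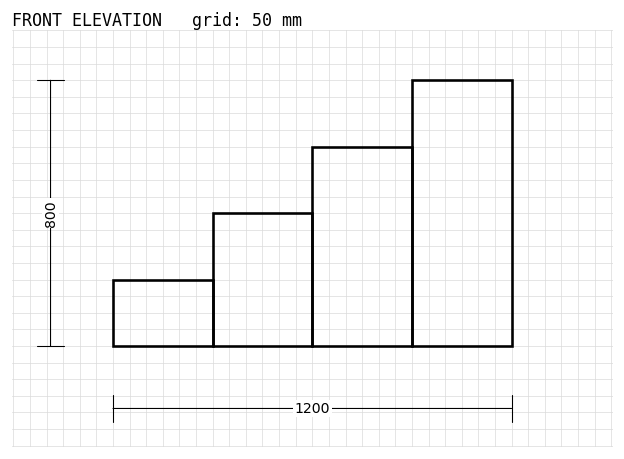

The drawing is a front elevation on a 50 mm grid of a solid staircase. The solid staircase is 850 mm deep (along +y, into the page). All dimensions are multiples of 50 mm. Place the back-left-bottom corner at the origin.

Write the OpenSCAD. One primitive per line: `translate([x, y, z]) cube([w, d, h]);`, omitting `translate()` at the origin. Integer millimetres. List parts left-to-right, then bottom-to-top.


cube([300, 850, 200]);
translate([300, 0, 0]) cube([300, 850, 400]);
translate([600, 0, 0]) cube([300, 850, 600]);
translate([900, 0, 0]) cube([300, 850, 800]);


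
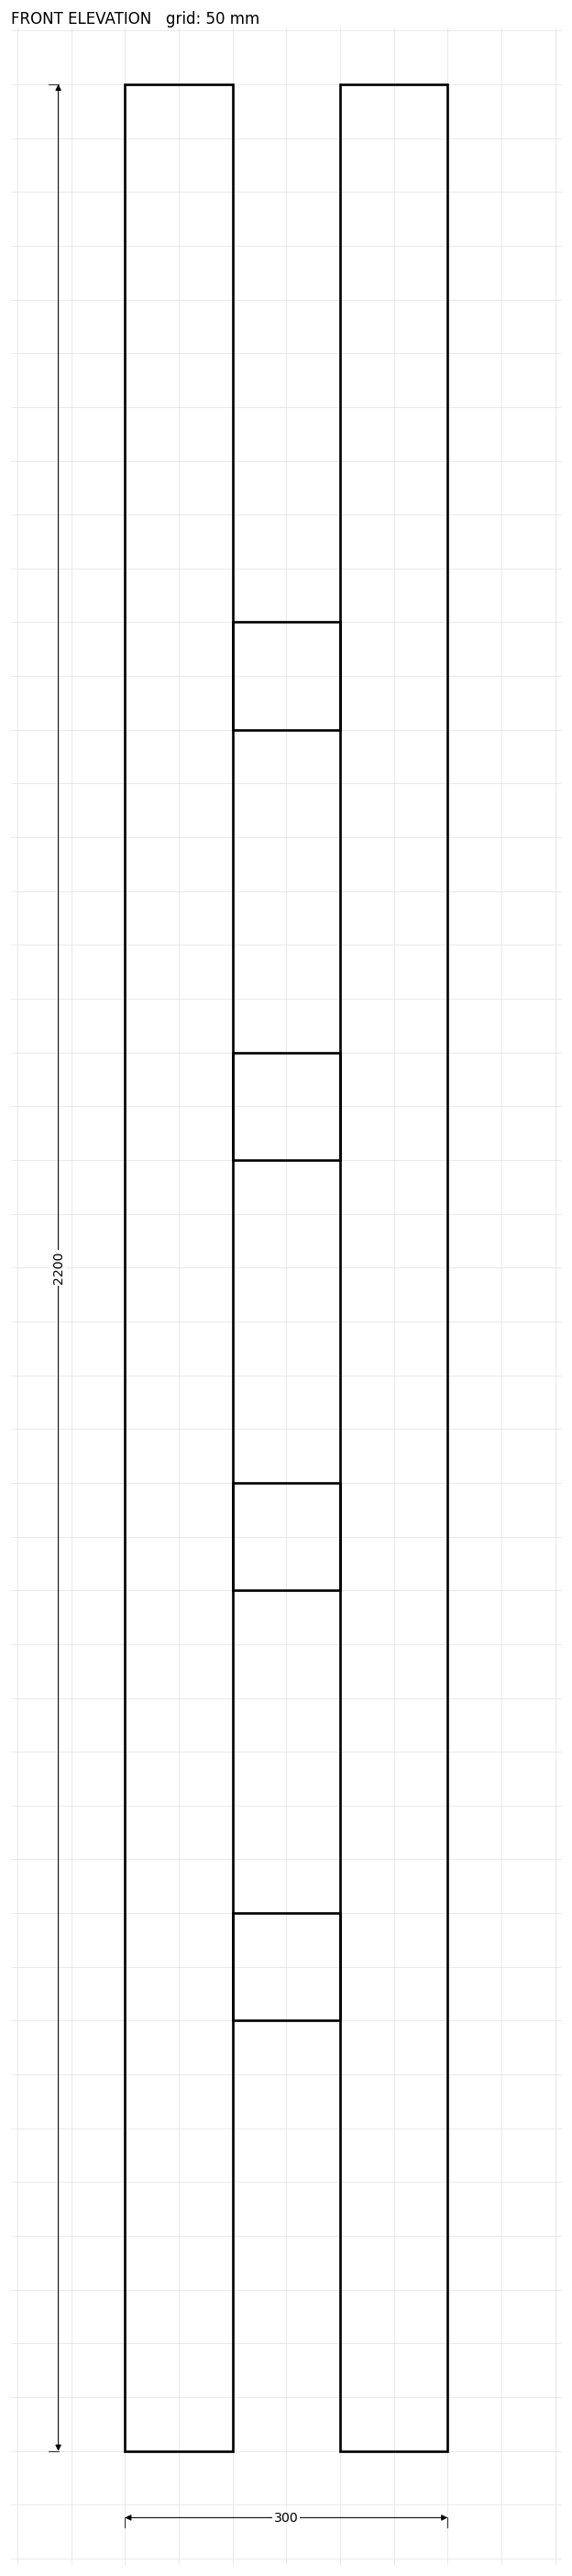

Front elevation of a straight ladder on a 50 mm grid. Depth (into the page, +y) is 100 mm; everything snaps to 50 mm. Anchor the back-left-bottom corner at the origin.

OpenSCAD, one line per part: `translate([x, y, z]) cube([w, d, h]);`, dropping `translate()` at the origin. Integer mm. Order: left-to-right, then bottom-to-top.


cube([100, 100, 2200]);
translate([100, 0, 400]) cube([100, 100, 100]);
translate([100, 0, 800]) cube([100, 100, 100]);
translate([100, 0, 1200]) cube([100, 100, 100]);
translate([100, 0, 1600]) cube([100, 100, 100]);
translate([200, 0, 0]) cube([100, 100, 2200]);
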